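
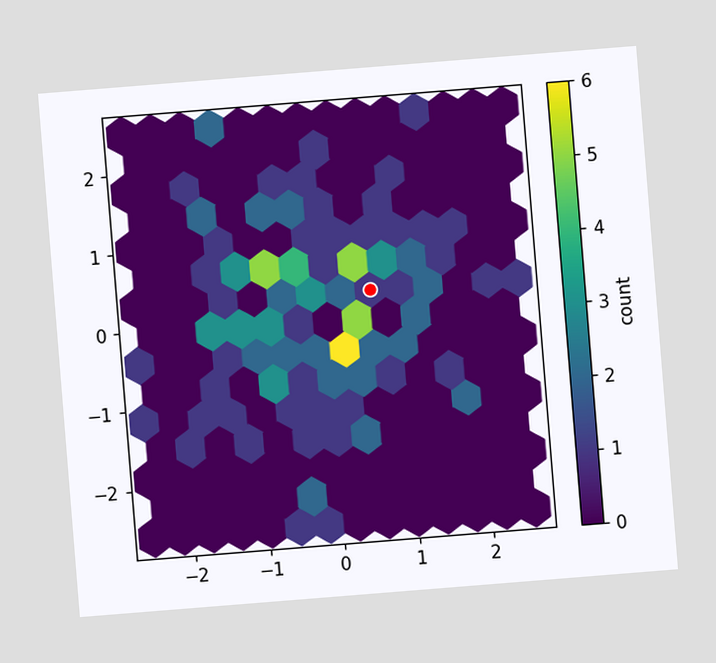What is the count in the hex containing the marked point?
The chart is tilted about 5° counter-clockwise. The marked hex reads 1 on the colorbar.

1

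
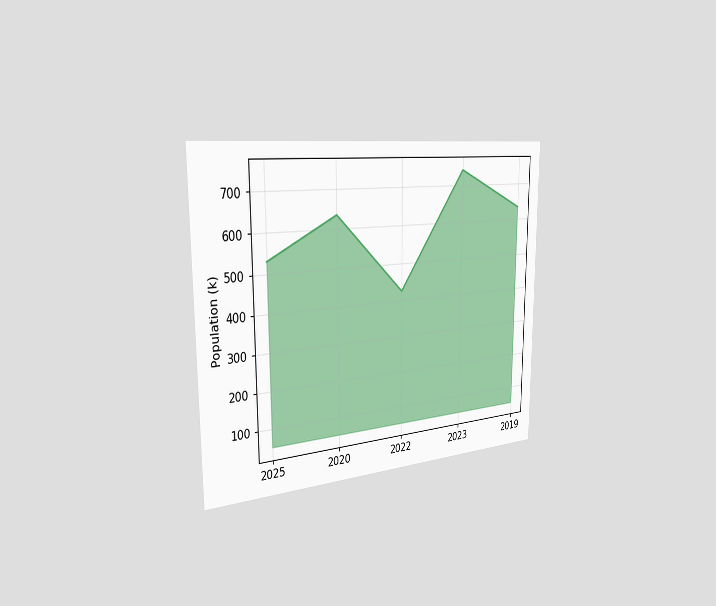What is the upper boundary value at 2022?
The chart is viewed slightly from the left. At 2022 the upper boundary is at 424k.

424k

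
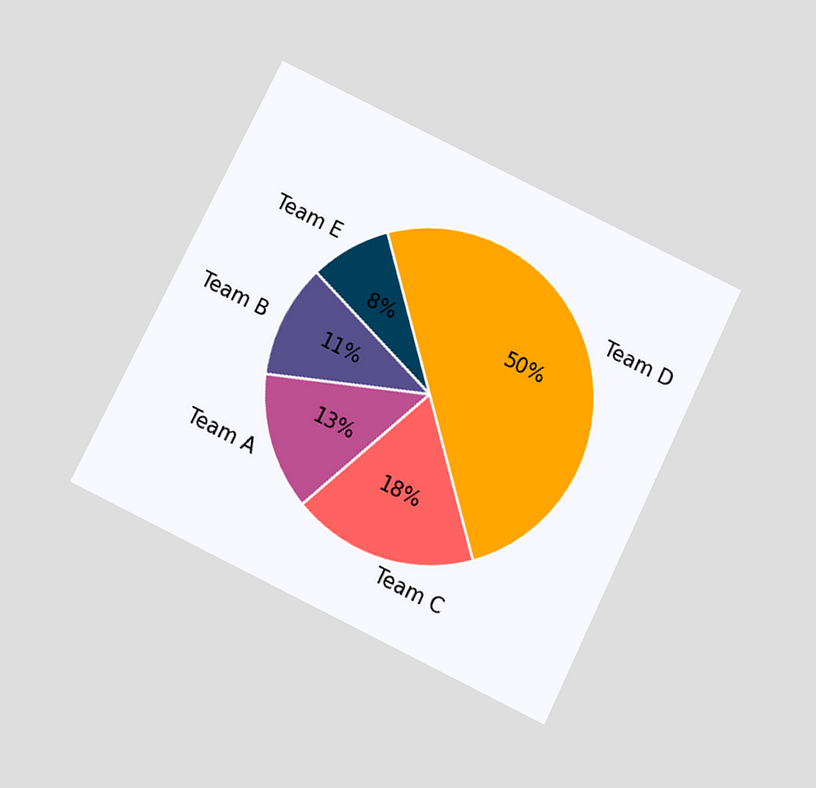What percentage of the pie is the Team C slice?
The chart is tilted about 26° clockwise and viewed slightly from below. The Team C slice takes up 18% of the pie.

18%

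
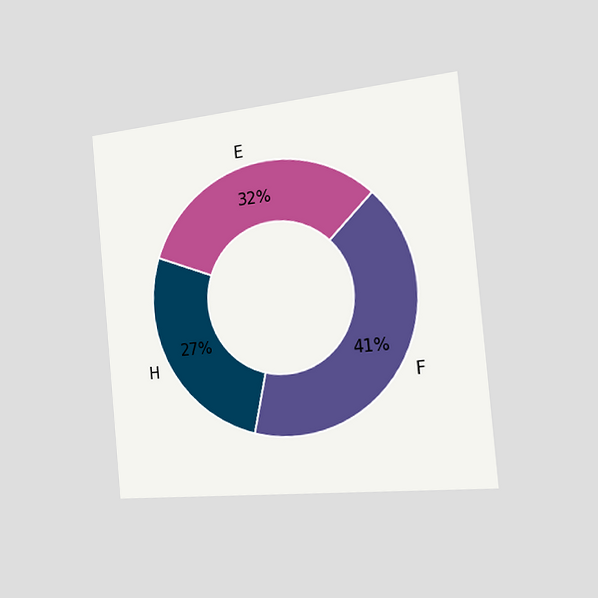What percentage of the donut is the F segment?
41%

The chart is tilted about 5° counter-clockwise and viewed slightly from the right. The F segment takes up 41% of the ring.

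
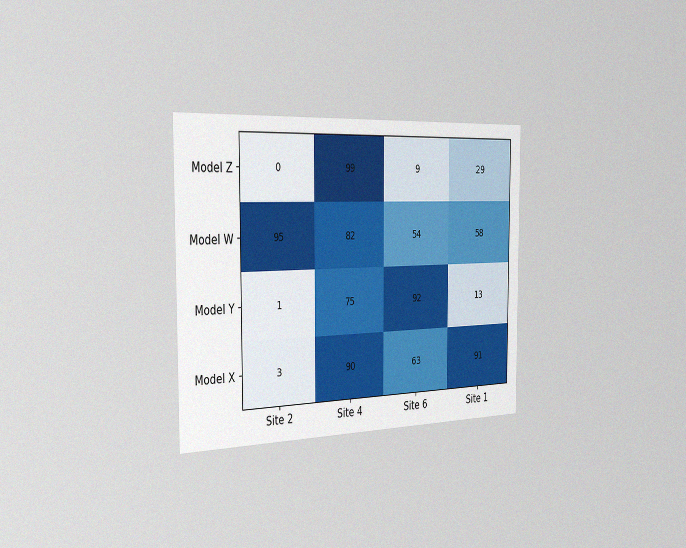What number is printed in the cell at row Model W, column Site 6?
The chart is viewed slightly from the left, with some photo noise. The (Model W, Site 6) cell reads 54.

54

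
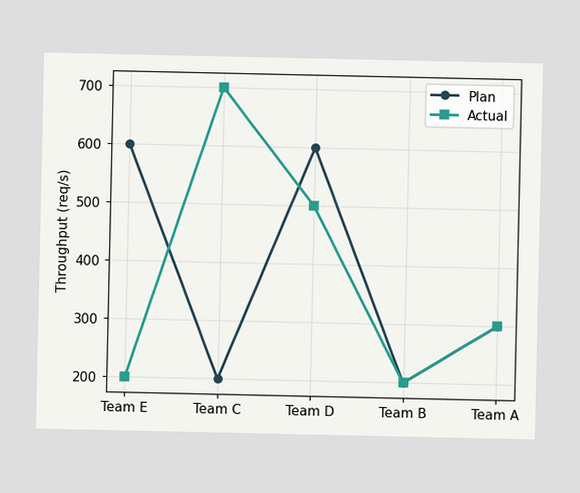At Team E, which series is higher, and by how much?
Plan, by 400req/s

At Team E, Plan sits above the other line by 400req/s.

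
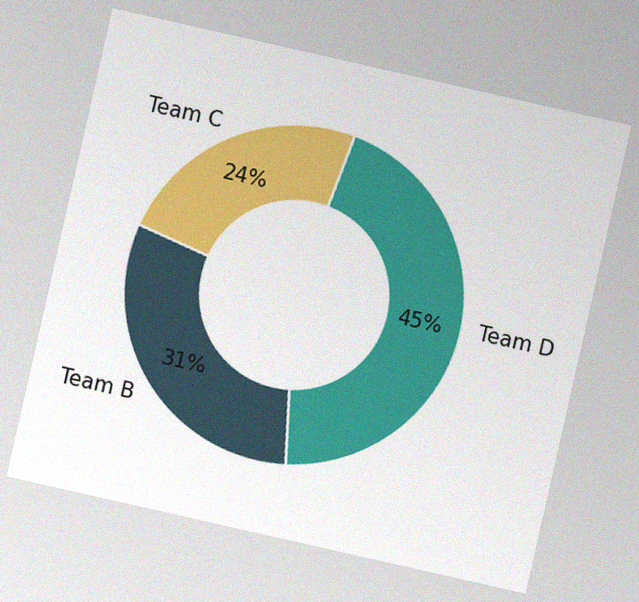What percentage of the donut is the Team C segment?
24%

The chart is tilted about 13° clockwise, with some photo noise. The Team C segment takes up 24% of the ring.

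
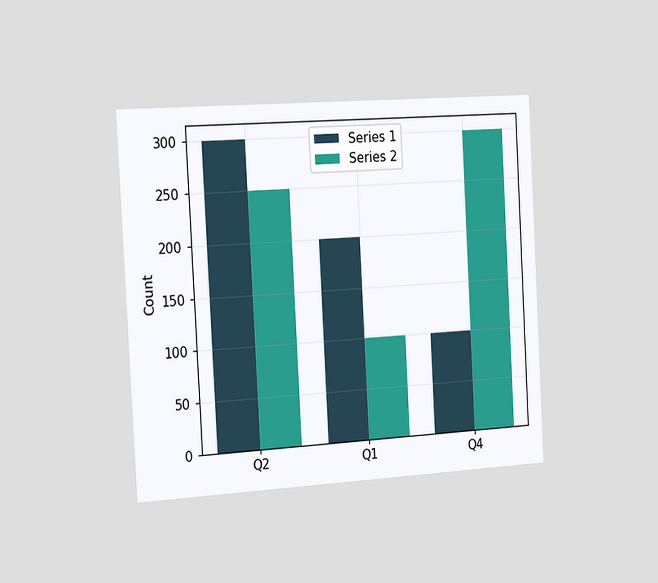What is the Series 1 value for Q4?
100

The chart is tilted about 3° counter-clockwise and viewed slightly from the left. The Series 1 bar at Q4 reaches 100 on the y-axis.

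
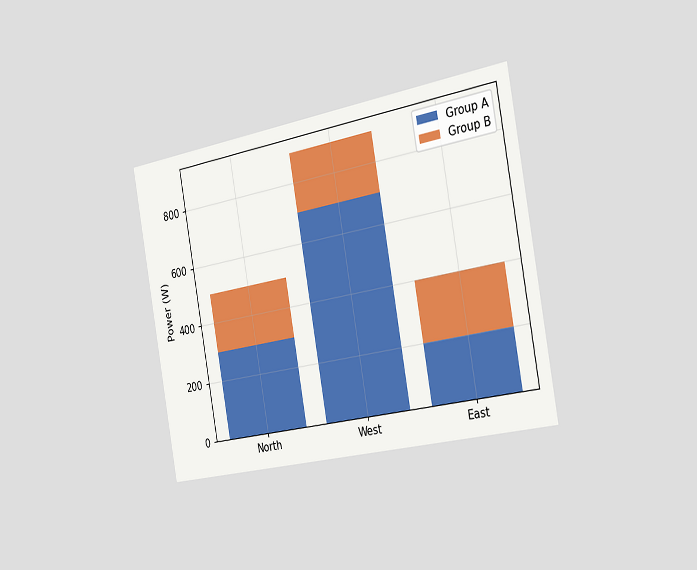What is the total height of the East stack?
The chart is tilted about 10° counter-clockwise and viewed slightly from the right. The East stack's top reaches 400W on the y-axis.

400W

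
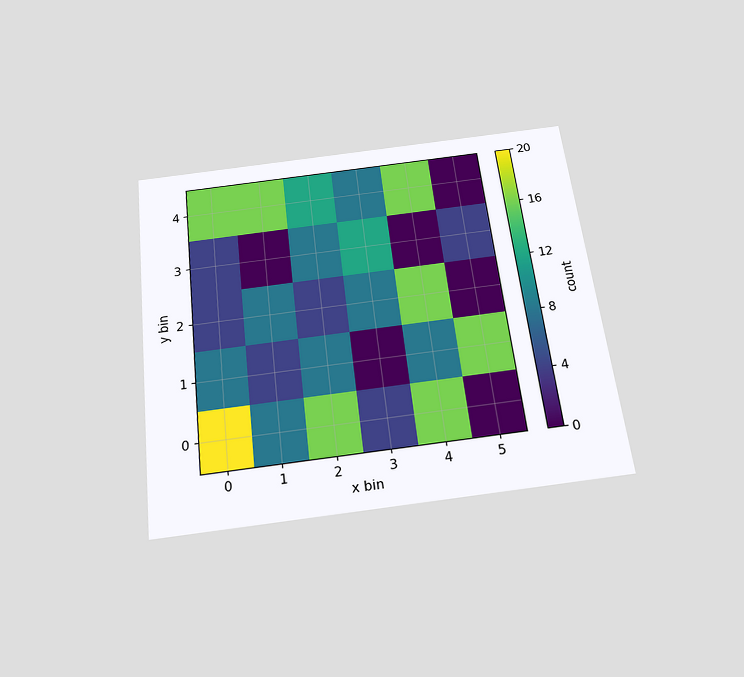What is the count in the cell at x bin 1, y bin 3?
0

The chart is tilted about 7° counter-clockwise and viewed slightly from below. Matching the cell (1, 3) against the colorbar gives 0.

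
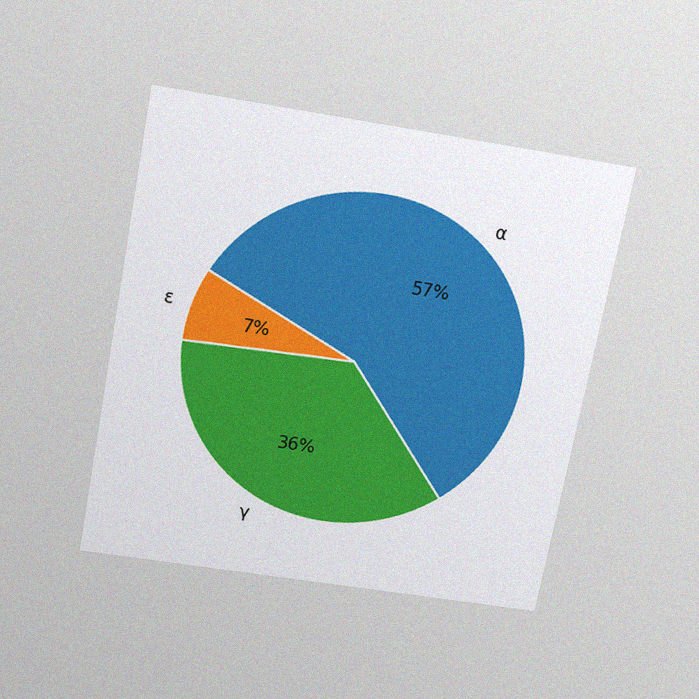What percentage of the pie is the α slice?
57%

The chart is tilted about 11° clockwise and viewed slightly from above, with some photo noise. The α slice takes up 57% of the pie.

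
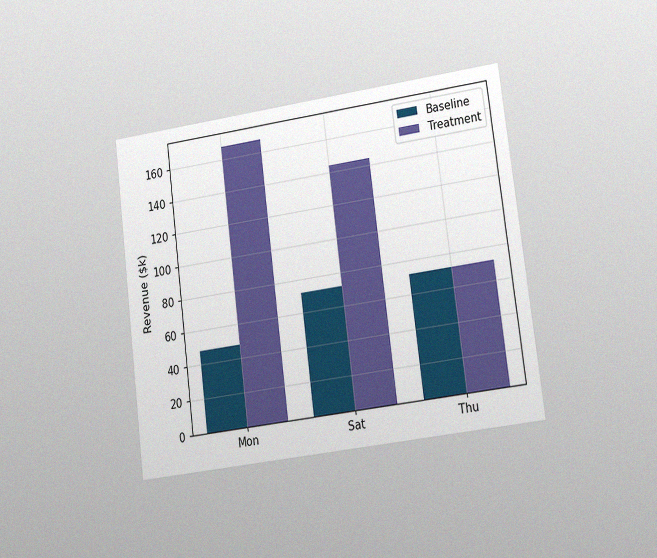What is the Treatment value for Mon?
$168k

The chart is tilted about 7° counter-clockwise and viewed slightly from the right, with some photo noise. The Treatment bar at Mon reaches $168k on the y-axis.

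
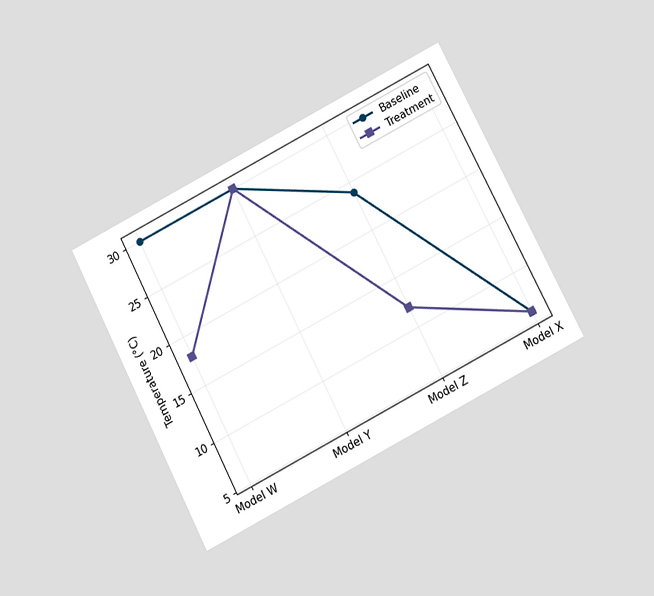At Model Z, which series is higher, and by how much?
Baseline, by 12°C

The chart is tilted about 27° counter-clockwise and viewed slightly from below. At Model Z, Baseline sits above the other line by 12°C.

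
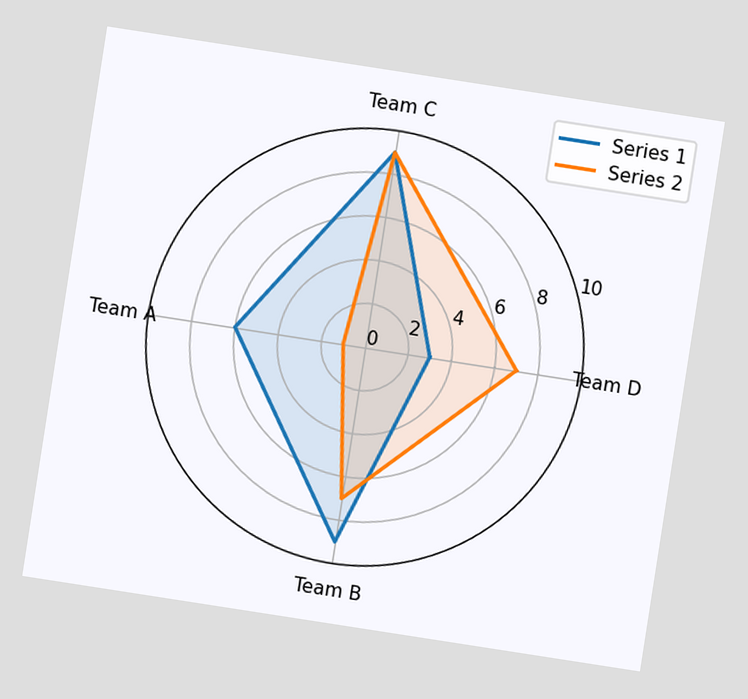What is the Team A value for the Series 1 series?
6

The chart is tilted about 9° clockwise. On the Team A axis, Series 1 reaches 6.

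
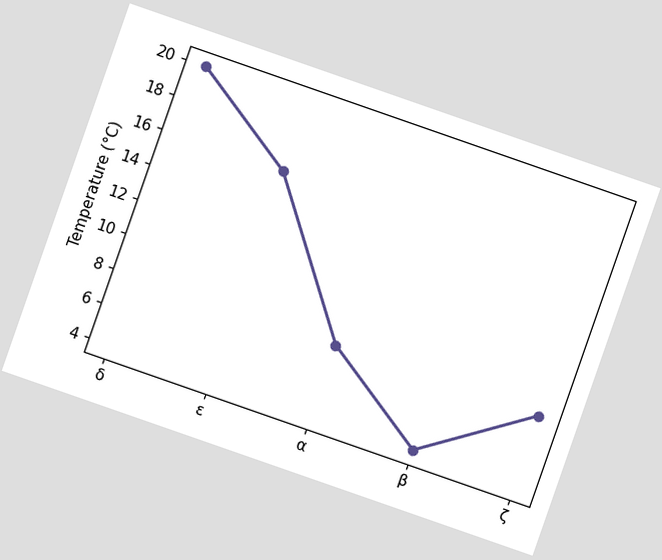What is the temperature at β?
The chart is tilted about 19° clockwise. At β, the line is at 4°C.

4°C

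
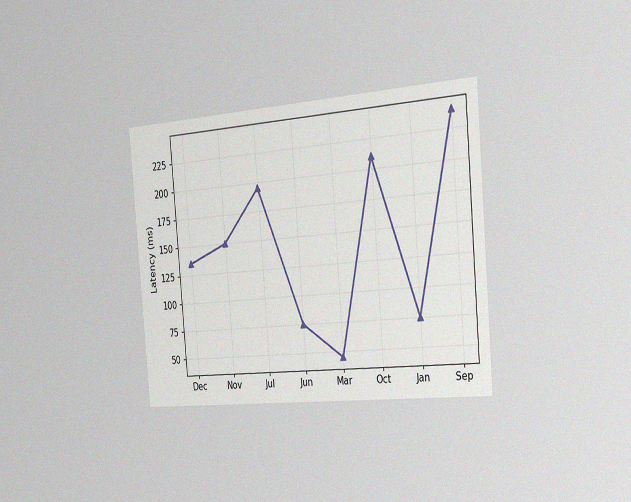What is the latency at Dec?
135ms

The chart is tilted about 5° counter-clockwise and viewed slightly from the right, with some photo noise. At Dec, the line is at 135ms.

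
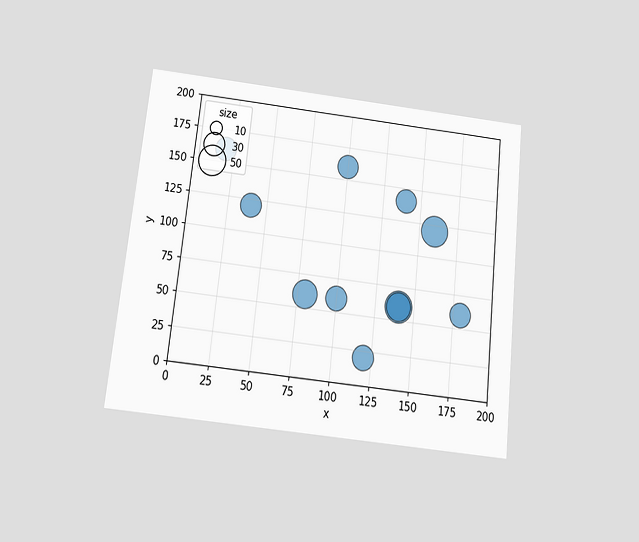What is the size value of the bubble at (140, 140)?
The chart is tilted about 6° clockwise and viewed slightly from below. Matching the bubble at (140, 140) against the size legend gives 30.

30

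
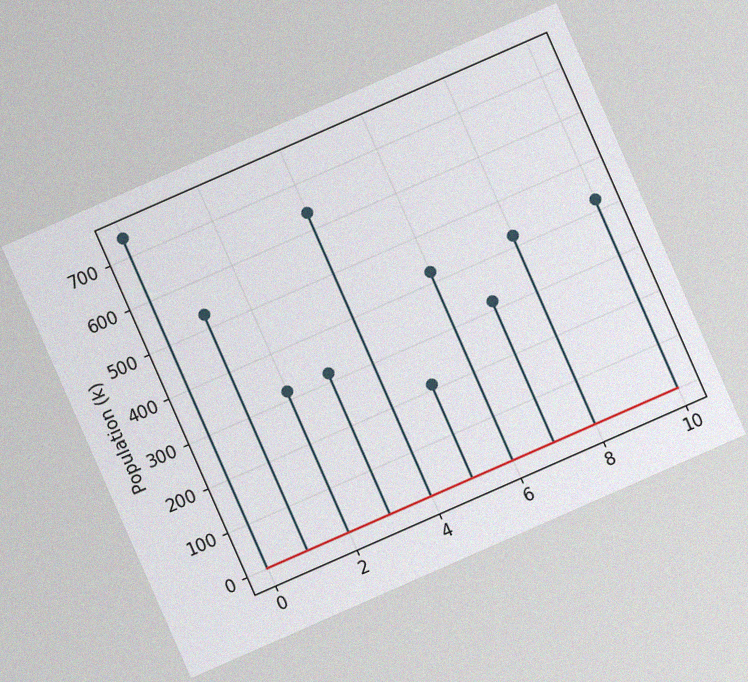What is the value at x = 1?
The chart is tilted about 24° counter-clockwise, with some photo noise. The stem at x=1 reaches 530k.

530k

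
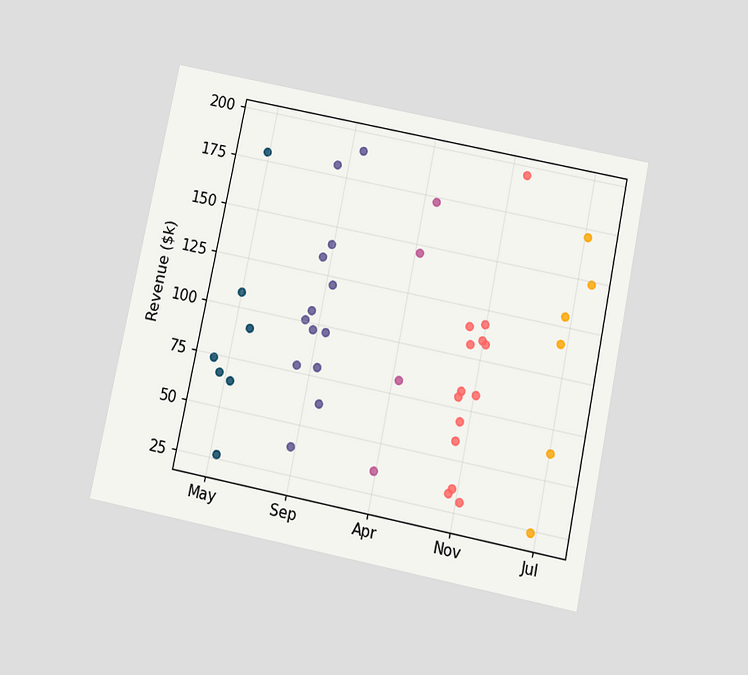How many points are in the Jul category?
6

The chart is tilted about 11° clockwise and viewed slightly from below. Counting the markers in the Jul column gives 6.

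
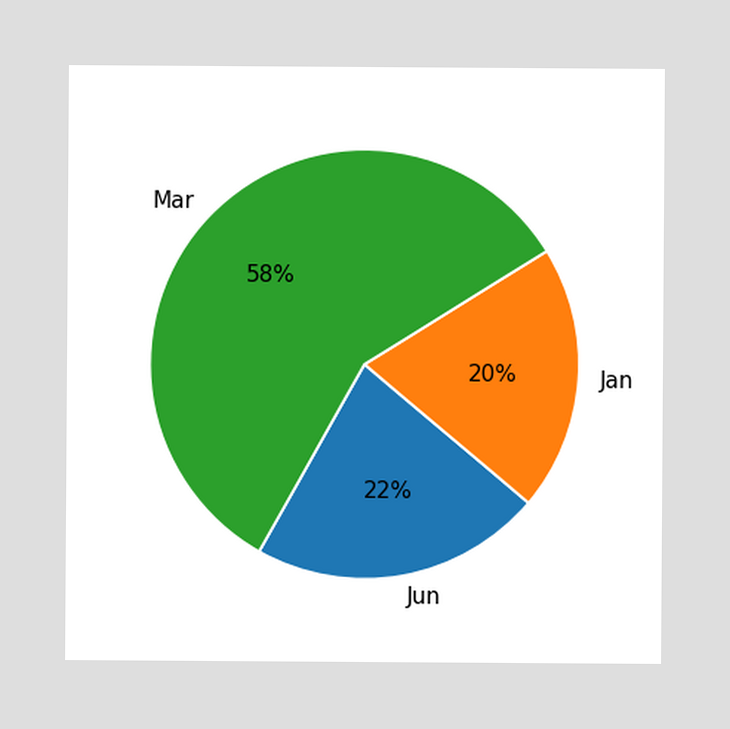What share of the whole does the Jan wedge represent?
The Jan slice takes up 20% of the pie.

20%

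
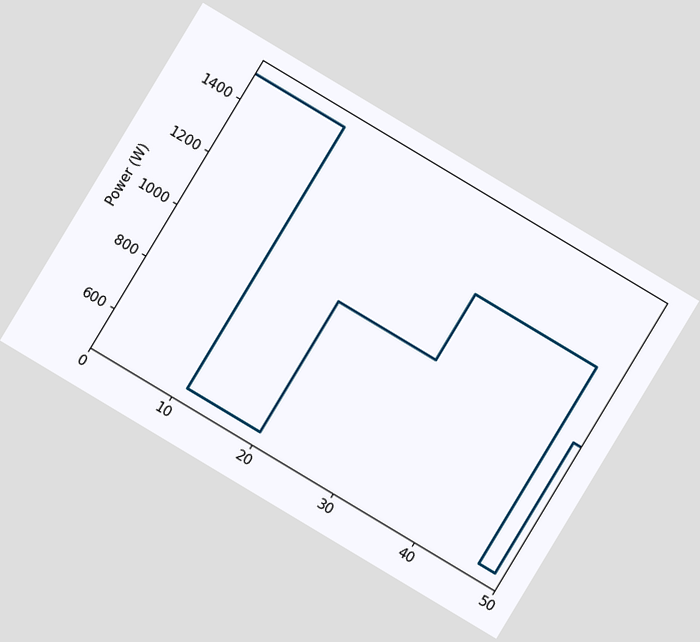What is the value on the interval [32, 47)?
1250W

The chart is tilted about 31° clockwise. On [32, 47) the step sits at 1250W.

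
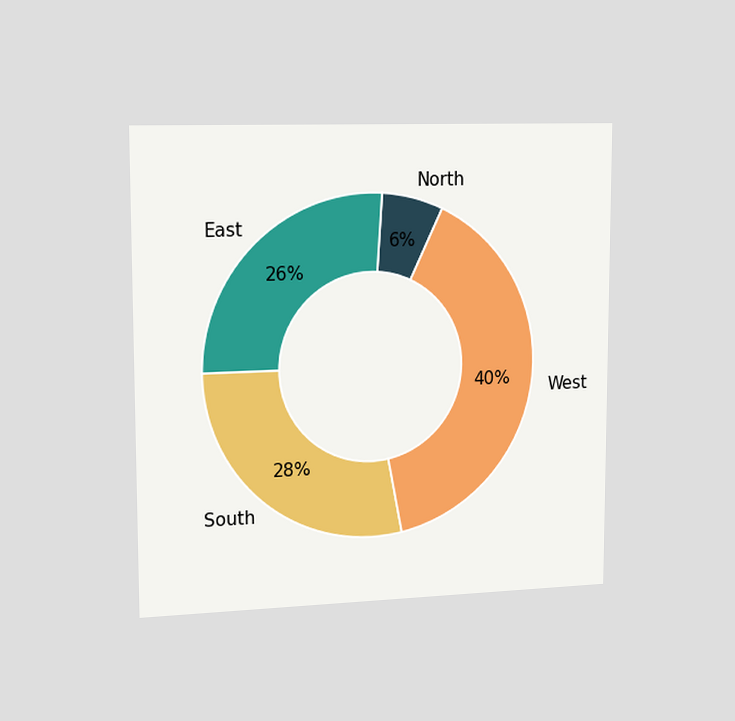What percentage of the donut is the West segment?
40%

The chart is viewed slightly from the left. The West segment takes up 40% of the ring.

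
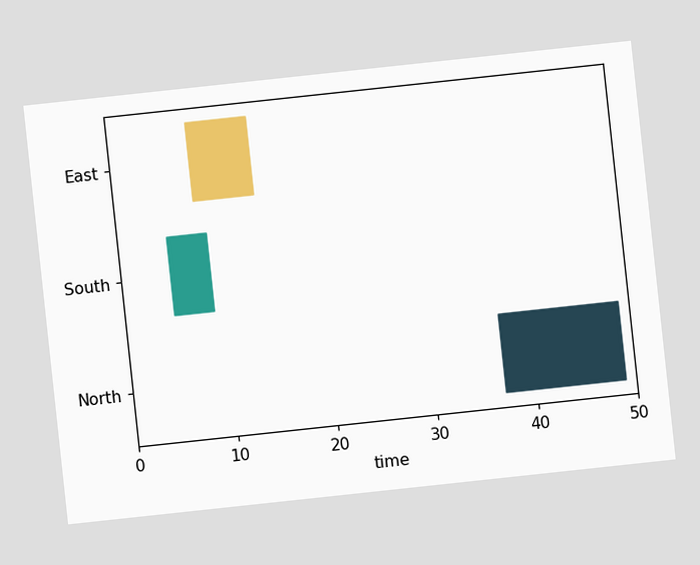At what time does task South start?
5

The chart is tilted about 6° counter-clockwise. The South bar begins at t=5.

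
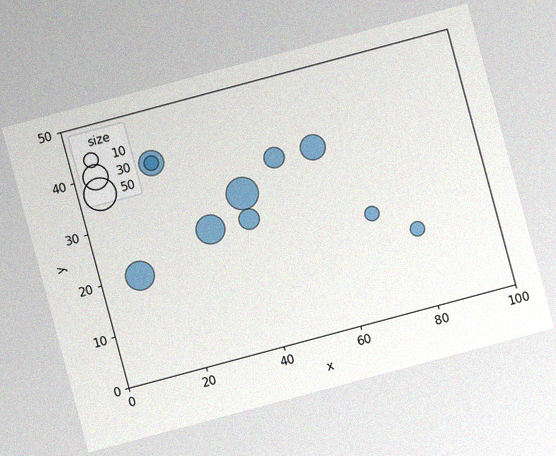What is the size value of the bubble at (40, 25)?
20

The chart is tilted about 15° counter-clockwise, with some photo noise. Matching the bubble at (40, 25) against the size legend gives 20.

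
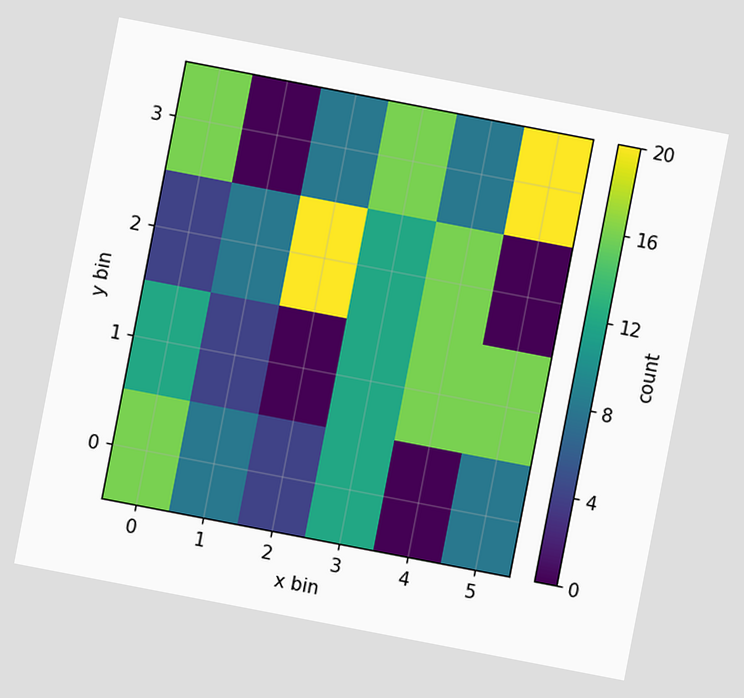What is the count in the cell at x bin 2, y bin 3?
8

The chart is tilted about 11° clockwise. Matching the cell (2, 3) against the colorbar gives 8.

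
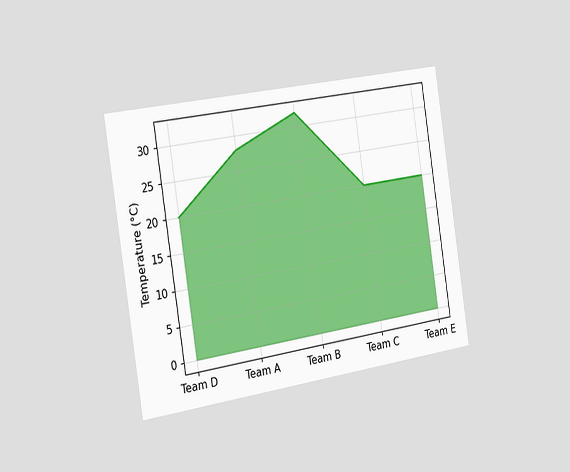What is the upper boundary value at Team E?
20°C

The chart is tilted about 9° counter-clockwise and viewed slightly from the left. At Team E the upper boundary is at 20°C.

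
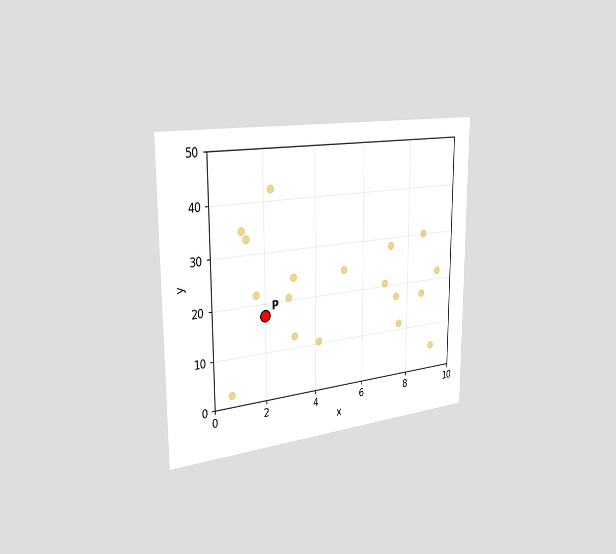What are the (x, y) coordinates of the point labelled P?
(2, 17.5)

The chart is viewed slightly from the left. Following the gridlines from P to each axis, P sits at (2, 17.5).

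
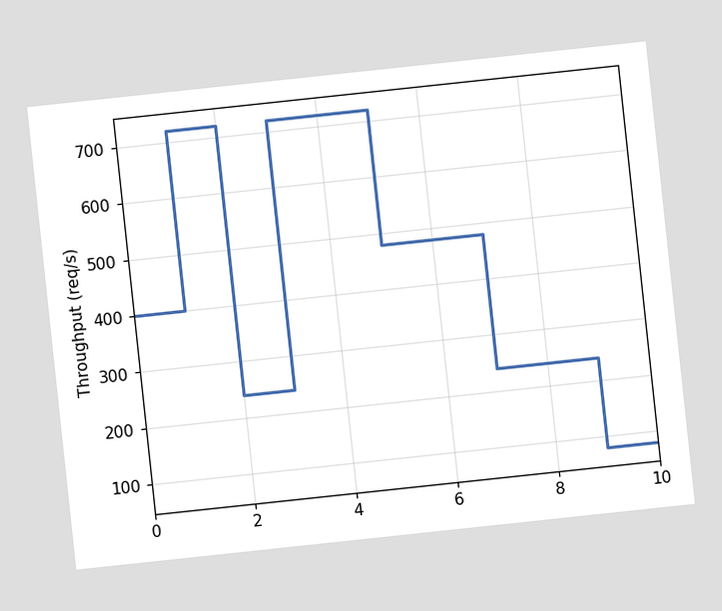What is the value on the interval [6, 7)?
The chart is tilted about 6° counter-clockwise. On [6, 7) the step sits at 480req/s.

480req/s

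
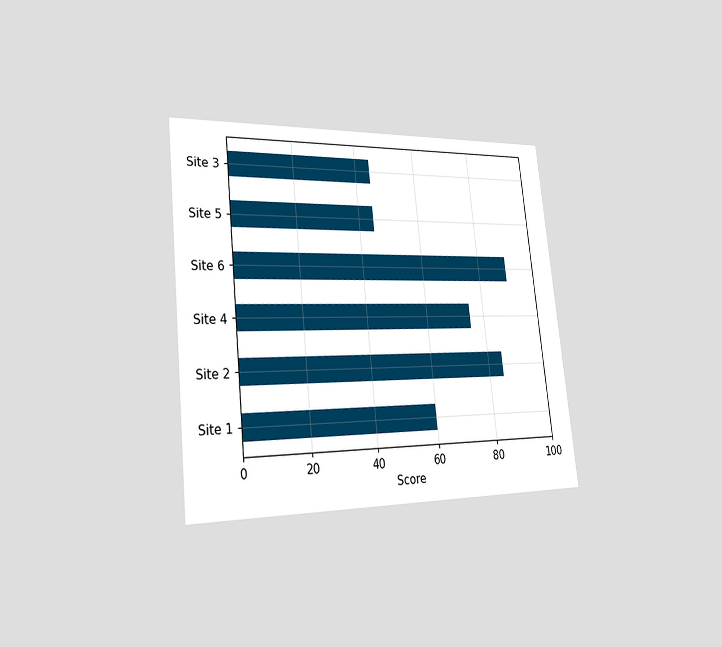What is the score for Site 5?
The chart is tilted about 6° counter-clockwise and viewed slightly from the left. Reading along the chart's x-axis, the Site 5 bar reaches 45.

45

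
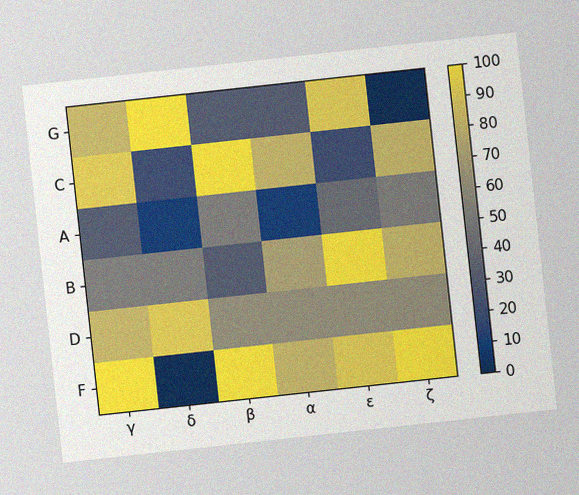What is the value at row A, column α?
The chart is tilted about 6° counter-clockwise, with some photo noise. Matching cell (A, α) against the colorbar gives 10.

10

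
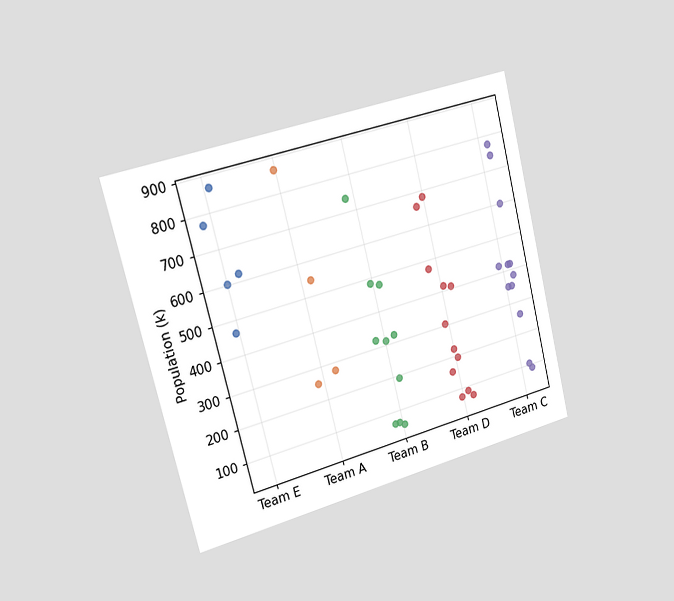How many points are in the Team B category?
10

The chart is tilted about 14° counter-clockwise and viewed slightly from the left. Counting the markers in the Team B column gives 10.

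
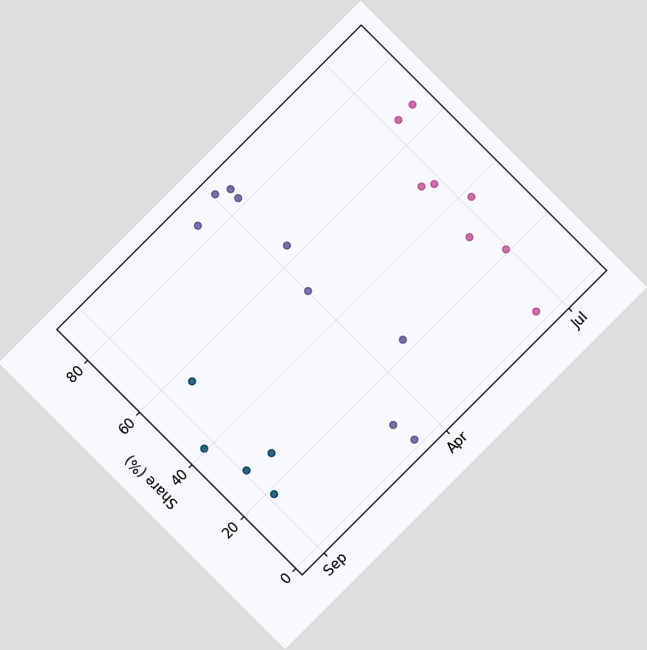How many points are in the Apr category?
9

The chart is tilted about 45° counter-clockwise. Counting the markers in the Apr column gives 9.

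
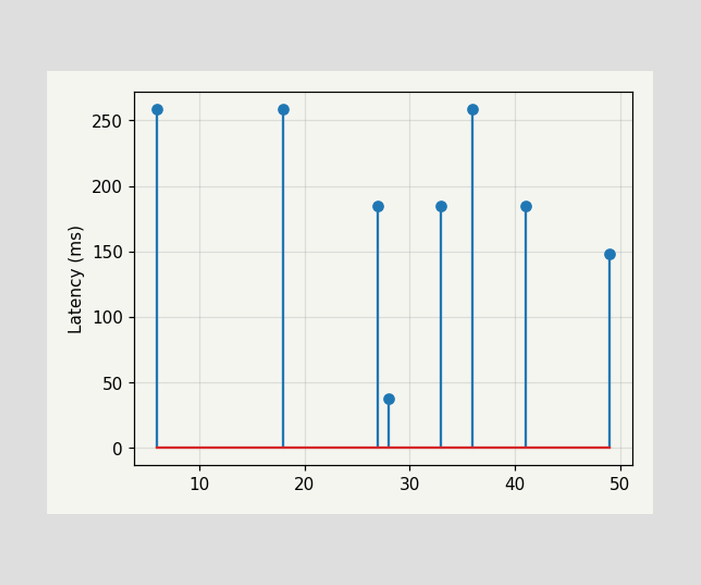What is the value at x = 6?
259ms

The stem at x=6 reaches 259ms.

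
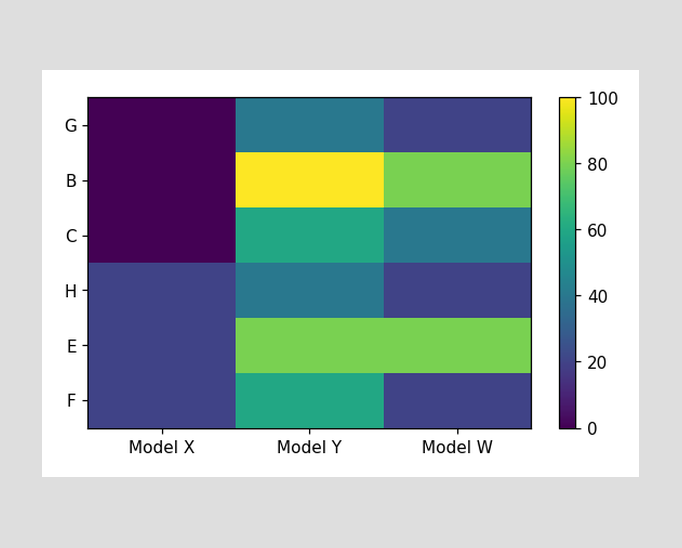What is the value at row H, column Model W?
Matching cell (H, Model W) against the colorbar gives 20.

20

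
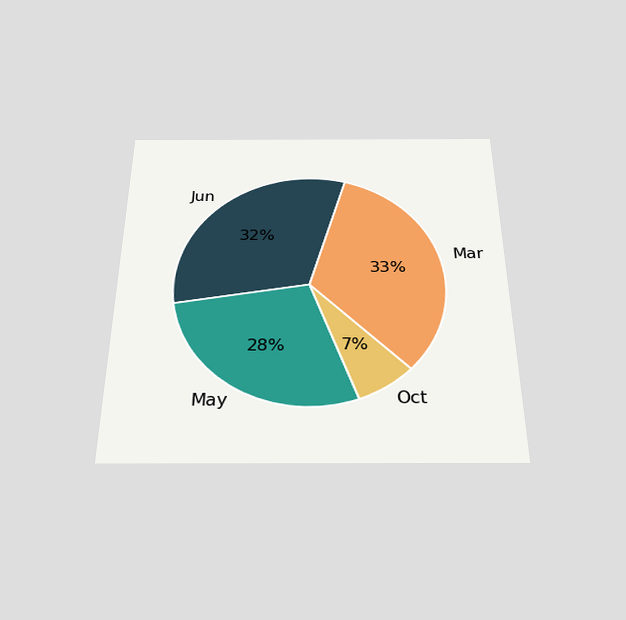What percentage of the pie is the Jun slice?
The chart is viewed slightly from below. The Jun slice takes up 32% of the pie.

32%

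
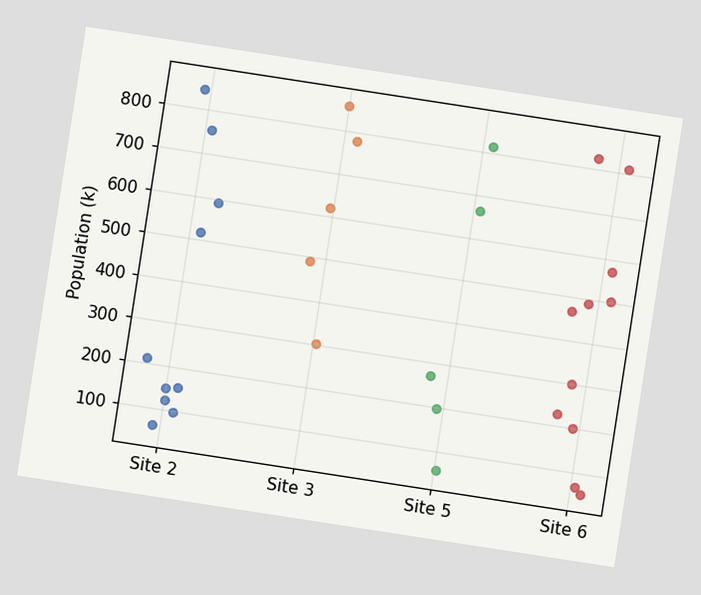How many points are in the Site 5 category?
5

The chart is tilted about 9° clockwise. Counting the markers in the Site 5 column gives 5.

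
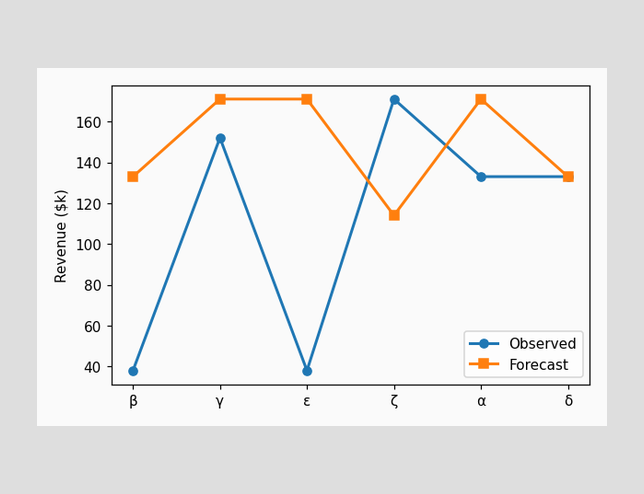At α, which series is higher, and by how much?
At α, Forecast sits above the other line by $38k.

Forecast, by $38k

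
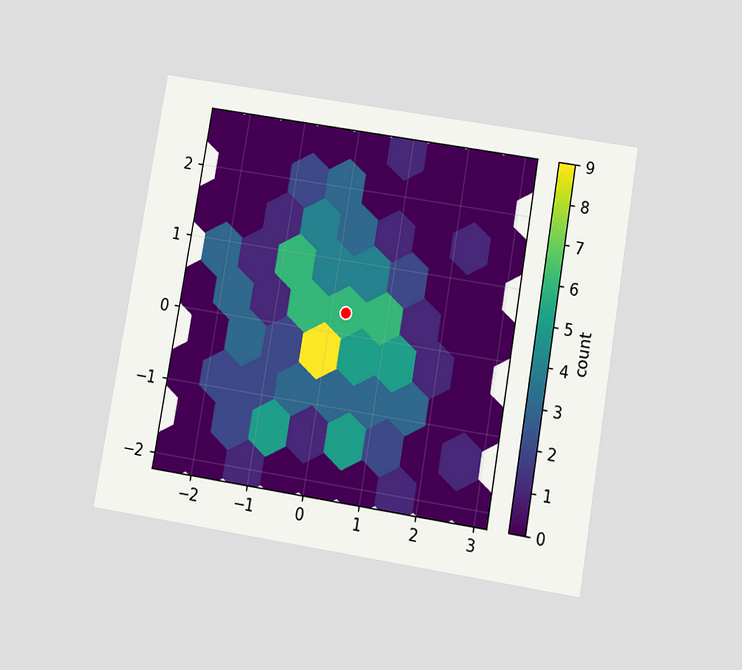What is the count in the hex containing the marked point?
6

The chart is tilted about 9° clockwise and viewed slightly from below. The marked hex reads 6 on the colorbar.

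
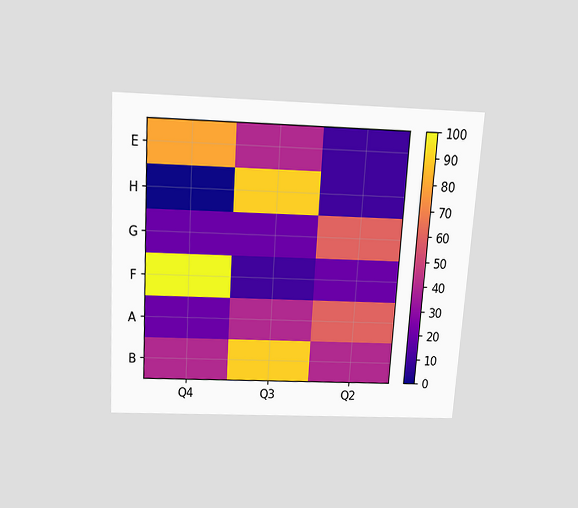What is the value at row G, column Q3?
The chart is tilted about 4° clockwise and viewed slightly from above. Matching cell (G, Q3) against the colorbar gives 20.

20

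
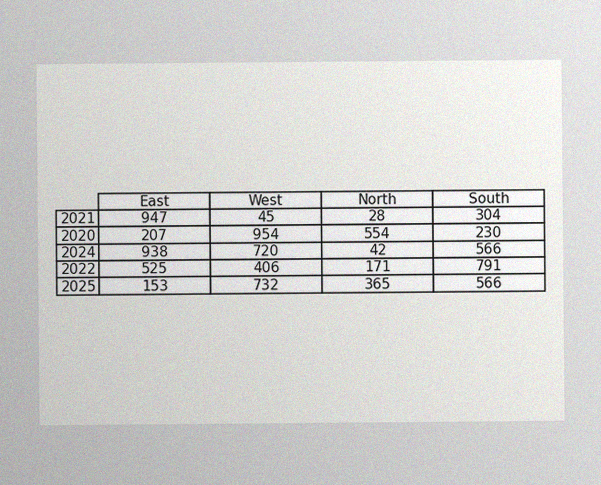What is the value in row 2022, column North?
171

The image has some photo noise and uneven lighting. The (2022, North) cell reads 171.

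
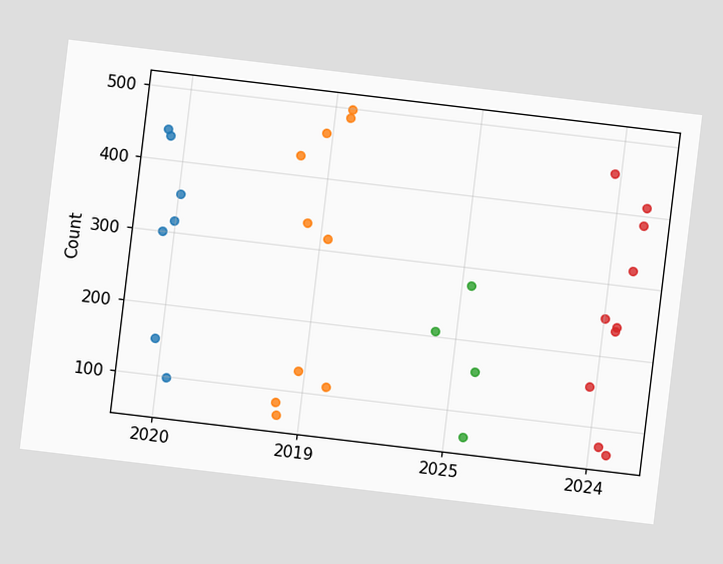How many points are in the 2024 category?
The chart is tilted about 7° clockwise. Counting the markers in the 2024 column gives 10.

10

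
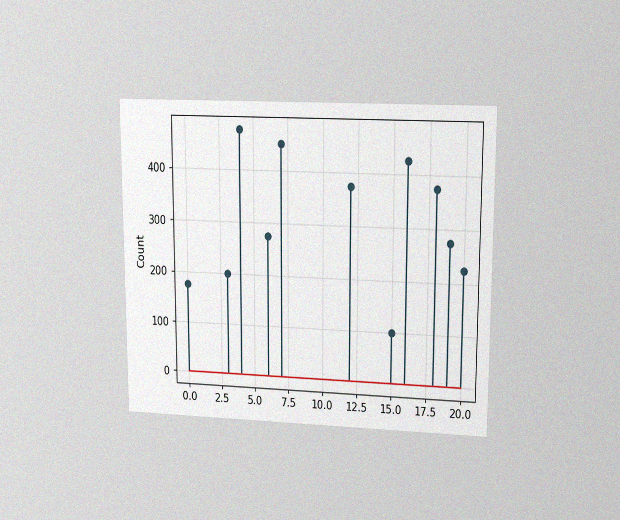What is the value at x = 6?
275

The chart is viewed at a slight angle, with some photo noise. The stem at x=6 reaches 275.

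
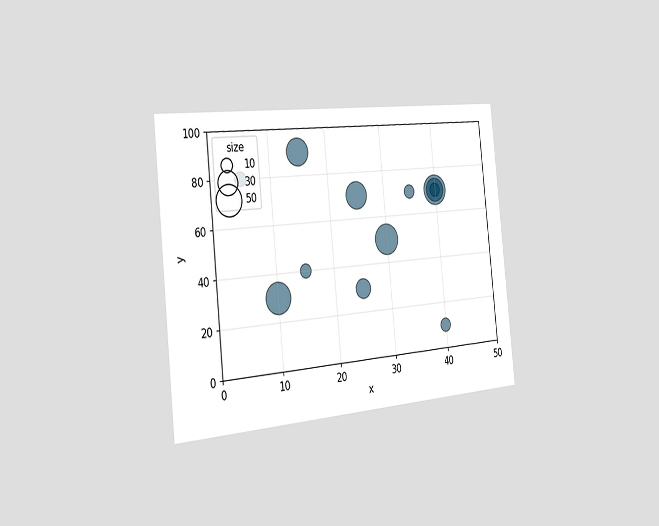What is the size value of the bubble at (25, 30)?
The chart is tilted about 6° counter-clockwise and viewed slightly from the left. Matching the bubble at (25, 30) against the size legend gives 20.

20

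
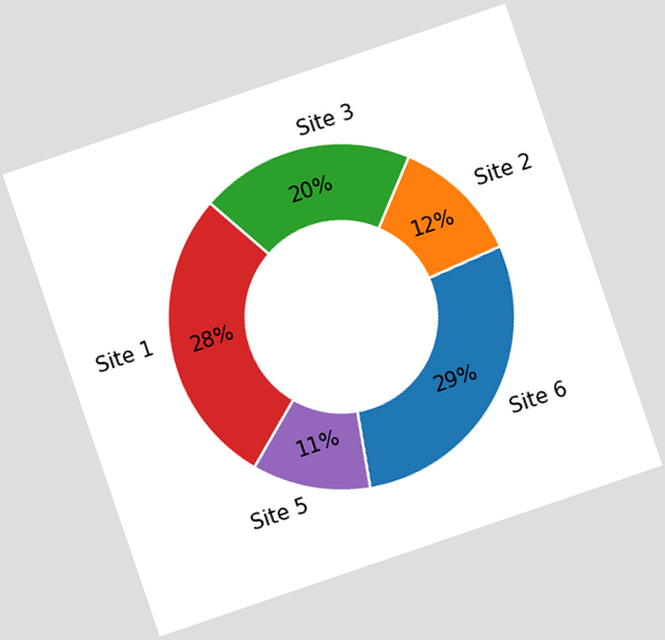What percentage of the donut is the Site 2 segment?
12%

The chart is tilted about 19° counter-clockwise. The Site 2 segment takes up 12% of the ring.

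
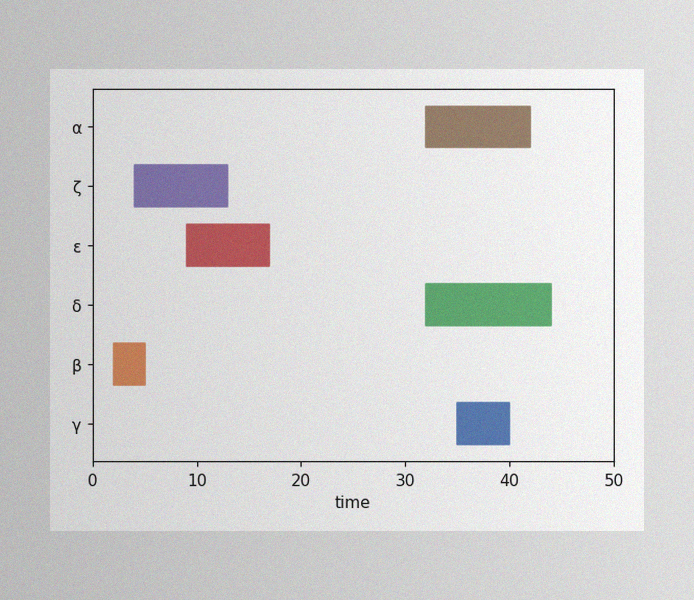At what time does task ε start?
9

The image has some photo noise and uneven lighting. The ε bar begins at t=9.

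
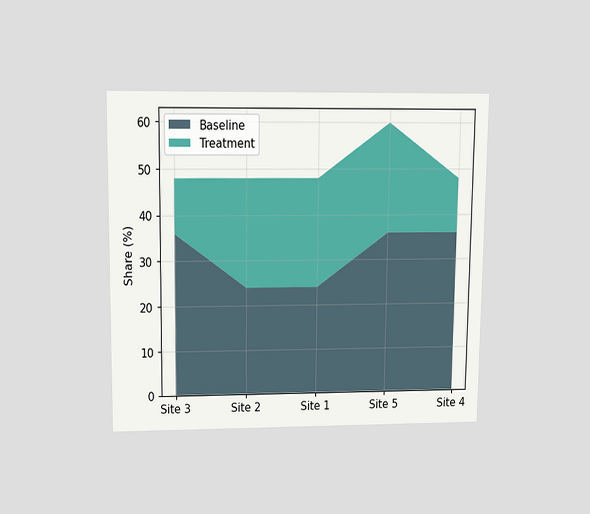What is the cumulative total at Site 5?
60%

The chart is viewed slightly from above. The stacked total at Site 5 reaches 60%.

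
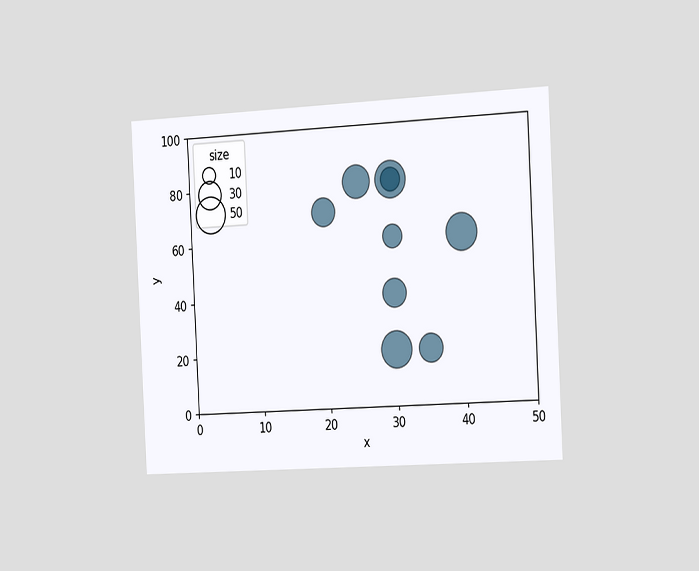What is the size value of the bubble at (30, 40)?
30

The chart is tilted about 3° counter-clockwise and viewed slightly from the right. Matching the bubble at (30, 40) against the size legend gives 30.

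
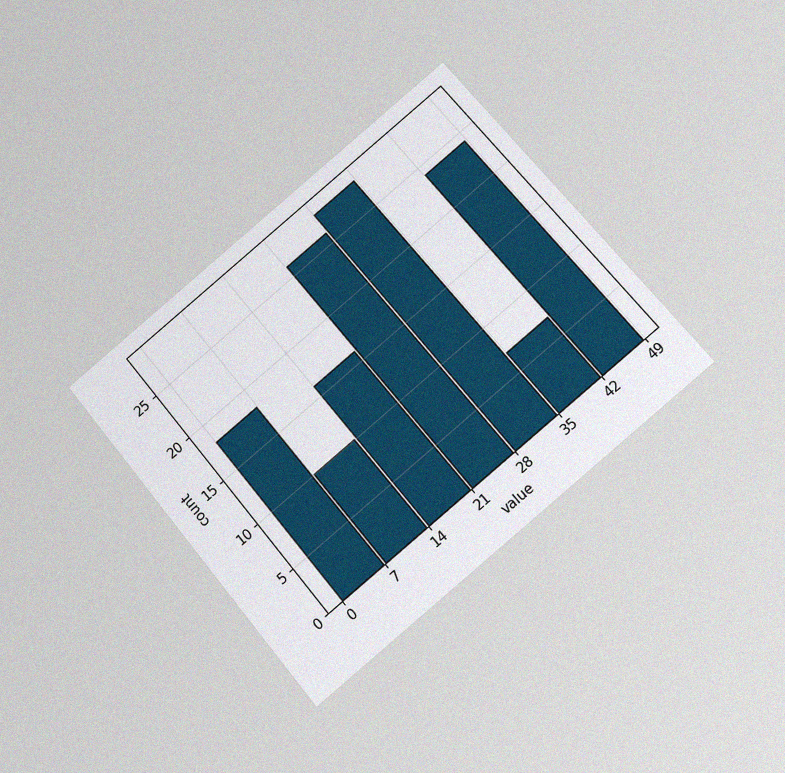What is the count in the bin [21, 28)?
The chart is tilted about 40° counter-clockwise and viewed at a slight angle, with some photo noise. The [21, 28) bin has height 26.

26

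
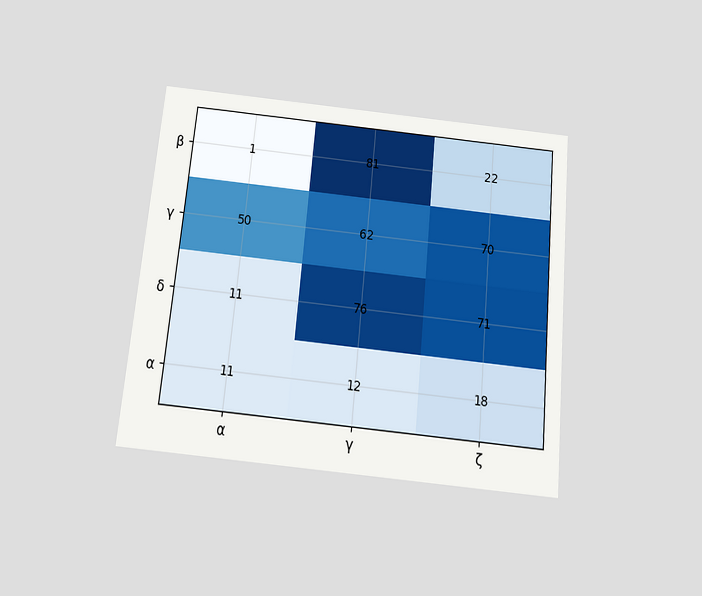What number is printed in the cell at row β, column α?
1

The chart is tilted about 5° clockwise and viewed slightly from below. The (β, α) cell reads 1.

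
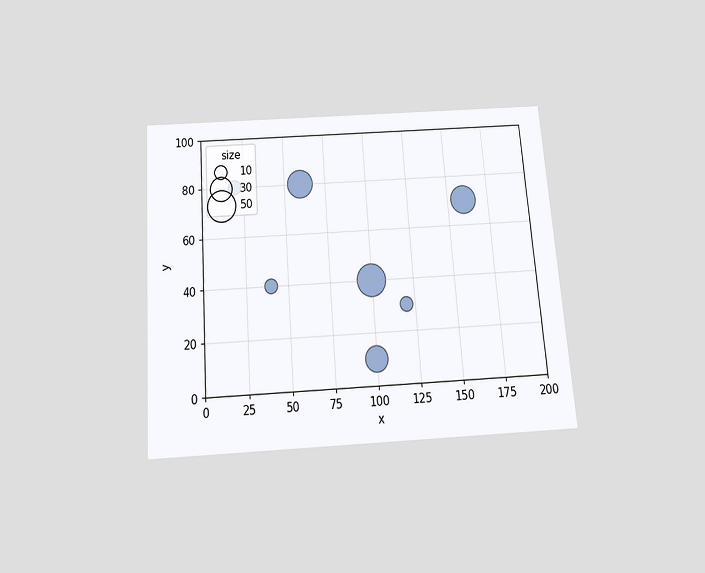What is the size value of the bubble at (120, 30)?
The chart is tilted about 4° counter-clockwise and viewed slightly from below. Matching the bubble at (120, 30) against the size legend gives 10.

10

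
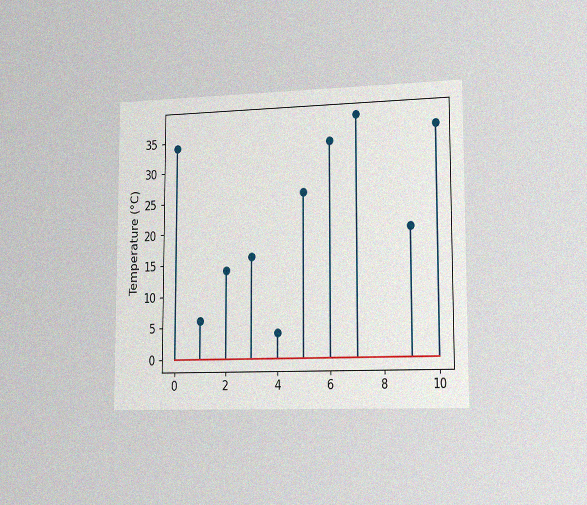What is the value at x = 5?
26°C

The chart is viewed slightly from the right, with some photo noise. The stem at x=5 reaches 26°C.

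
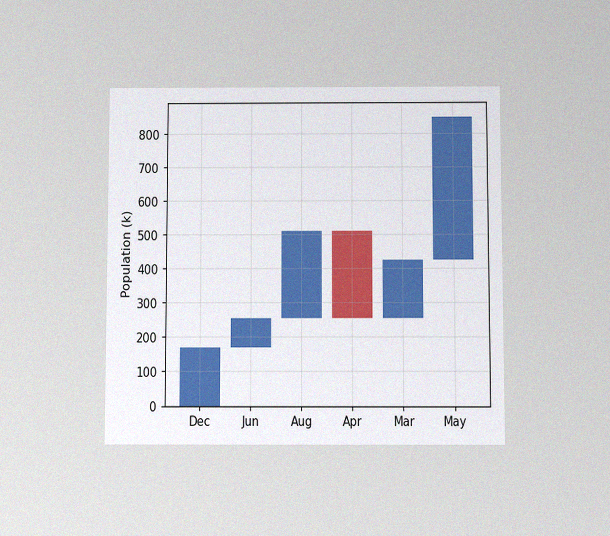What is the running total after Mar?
425k

The chart is viewed slightly from below, with some photo noise. After Mar the running total reaches 425k.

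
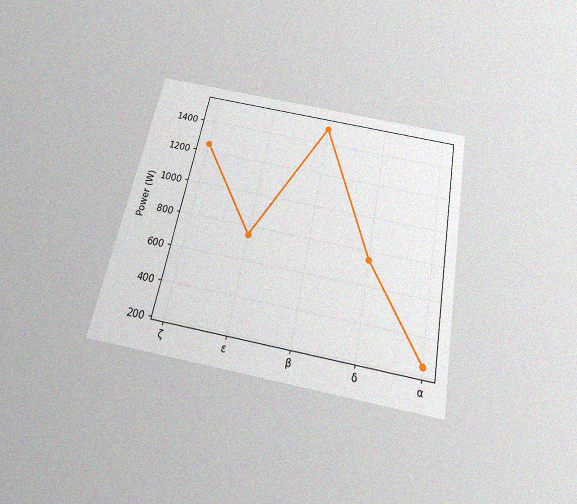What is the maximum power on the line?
The chart is tilted about 11° clockwise and viewed slightly from below, with some photo noise. The highest point is at β, and reading across to the y-axis gives 1500W.

1500W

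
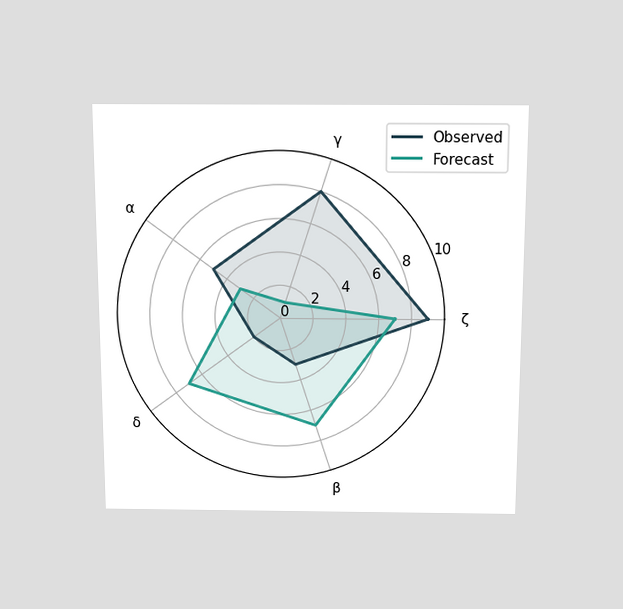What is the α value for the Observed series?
The chart is viewed slightly from above. On the α axis, Observed reaches 5.

5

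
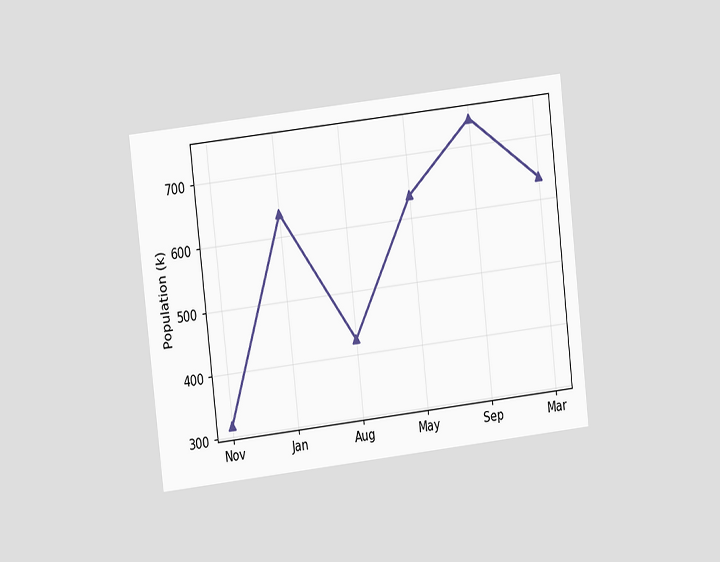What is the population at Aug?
424k

The chart is tilted about 6° counter-clockwise and viewed at a slight angle. At Aug, the line is at 424k.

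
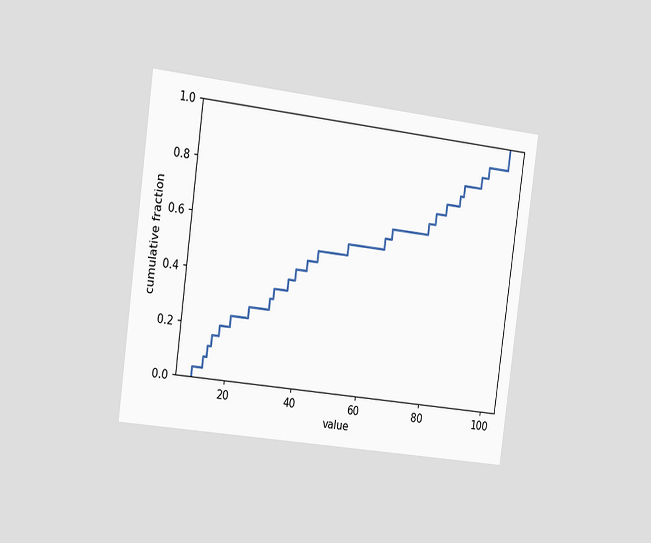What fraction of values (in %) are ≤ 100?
The chart is tilted about 7° clockwise and viewed slightly from the left. At x=100 the ECDF step is at 100%.

100%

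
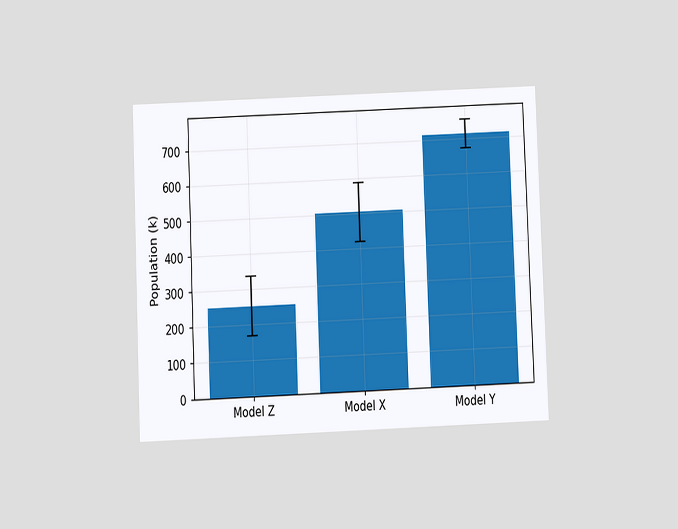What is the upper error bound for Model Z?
336k

The chart is tilted about 2° counter-clockwise and viewed slightly from below. The Model Z bar's upper whisker reaches 336k.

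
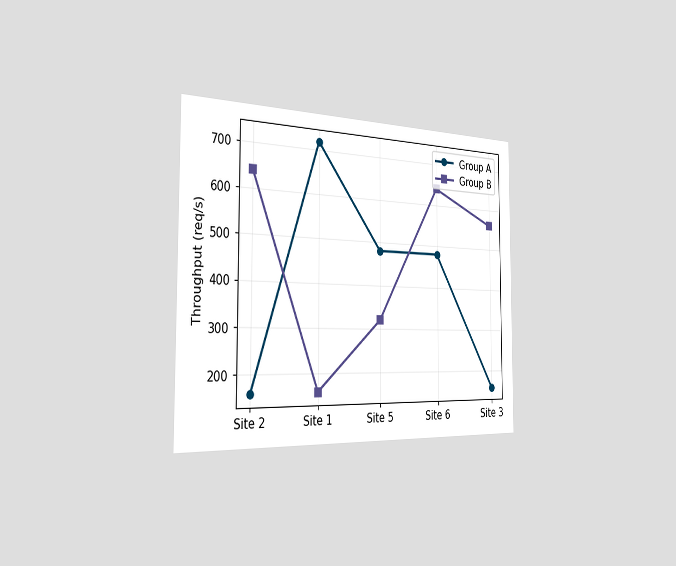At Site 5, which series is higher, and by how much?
The chart is viewed slightly from the left. At Site 5, Group A sits above the other line by 160req/s.

Group A, by 160req/s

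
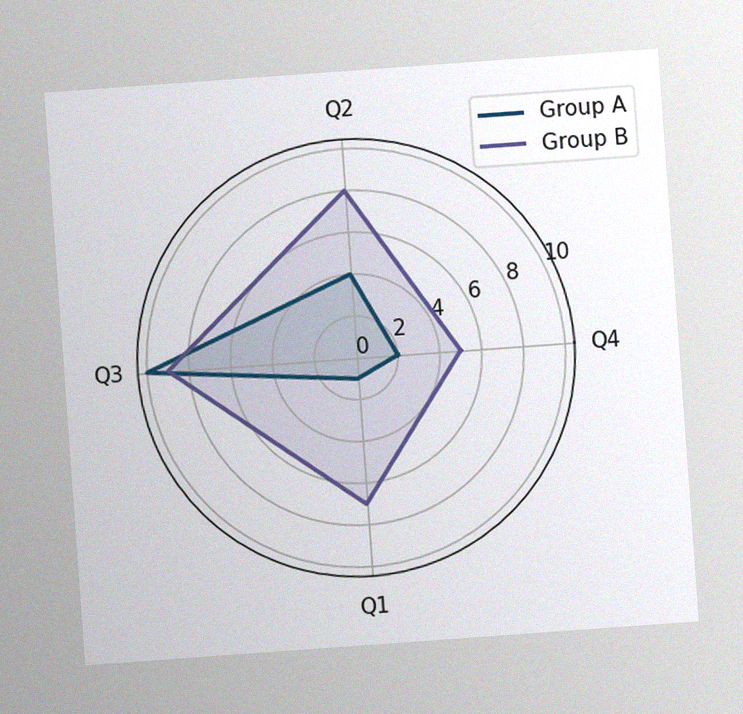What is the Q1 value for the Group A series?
1

The chart is tilted about 4° counter-clockwise, with some photo noise. On the Q1 axis, Group A reaches 1.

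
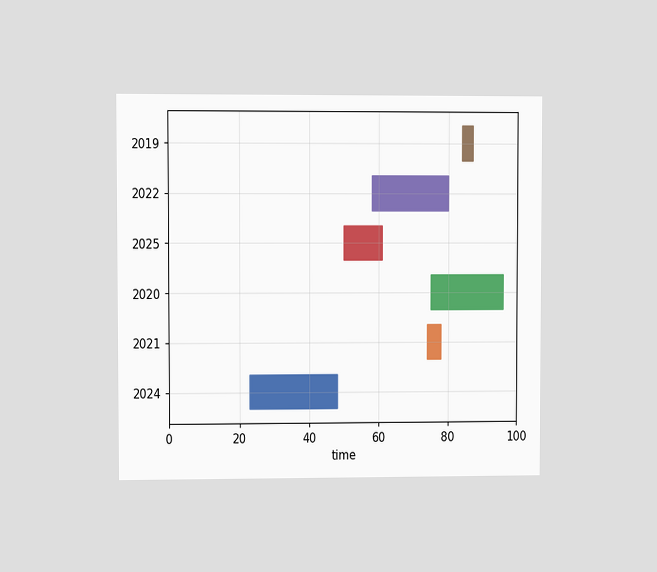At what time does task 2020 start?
The chart is viewed at a slight angle. The 2020 bar begins at t=75.

75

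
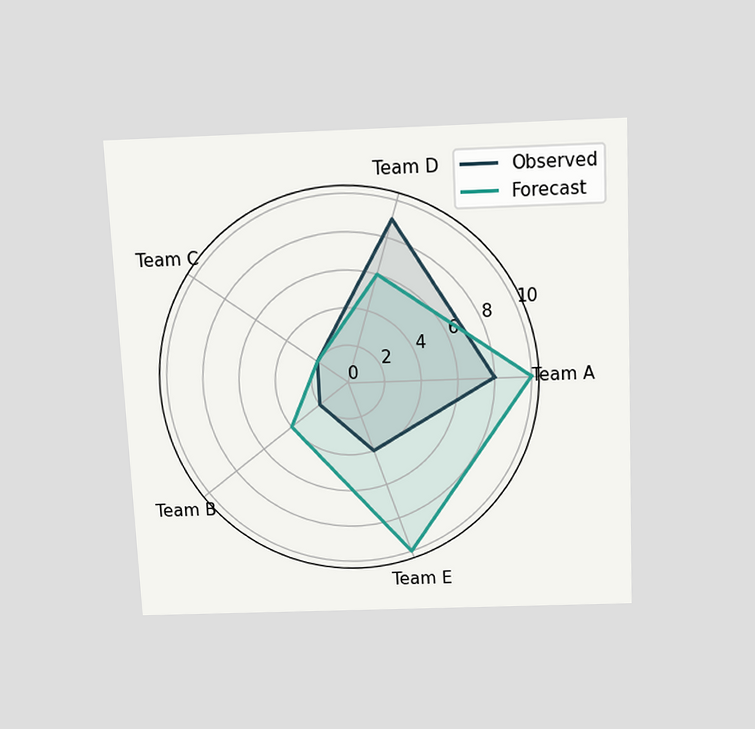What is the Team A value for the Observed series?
8

The chart is tilted about 3° counter-clockwise and viewed slightly from above. On the Team A axis, Observed reaches 8.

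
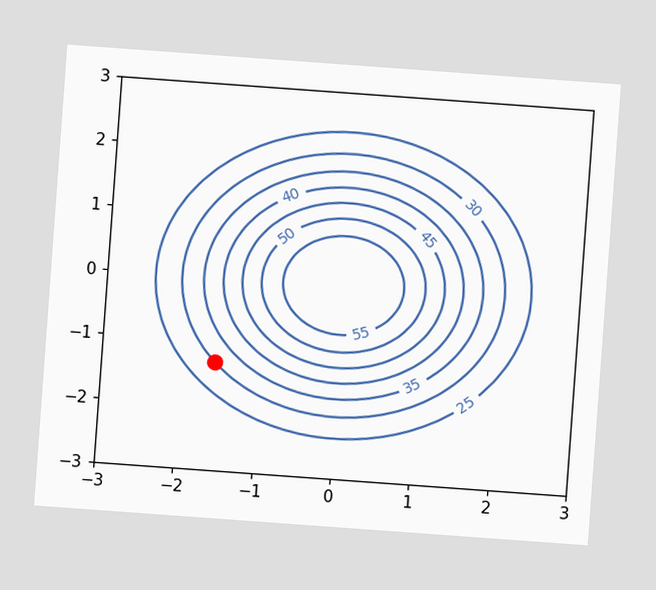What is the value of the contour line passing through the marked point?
The chart is tilted about 4° clockwise. The marked point sits on the contour labelled 30.

30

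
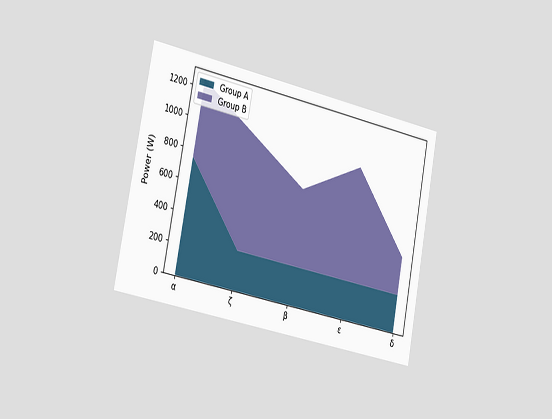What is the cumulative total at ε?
The chart is tilted about 11° clockwise and viewed slightly from the left. The stacked total at ε reaches 1000W.

1000W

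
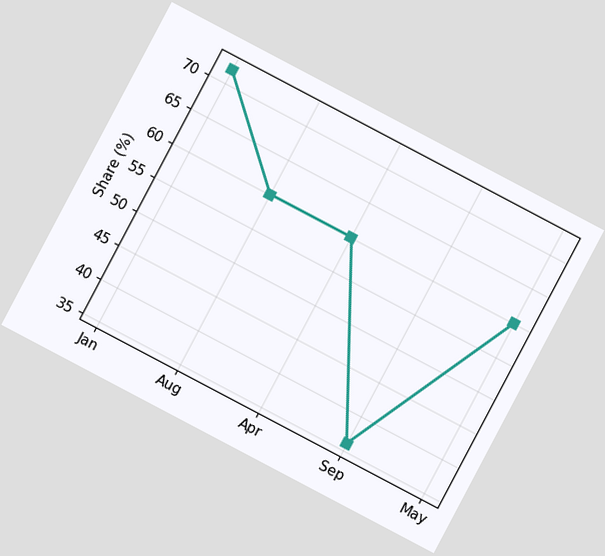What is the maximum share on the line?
The chart is tilted about 28° clockwise. The highest point is at Jan, and reading across to the y-axis gives 72%.

72%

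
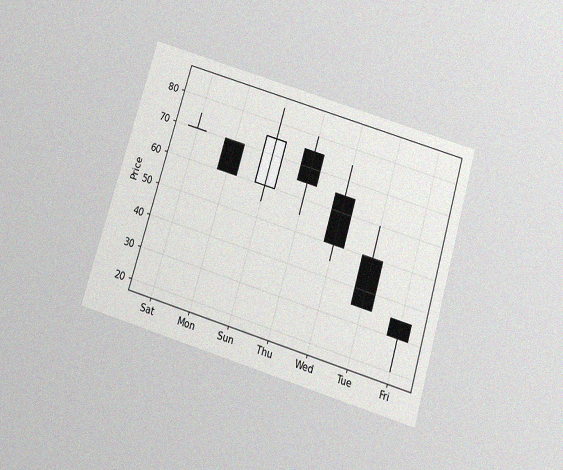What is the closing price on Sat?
The chart is tilted about 17° clockwise and viewed slightly from below, with some photo noise. The Sat candle closes at 70.

70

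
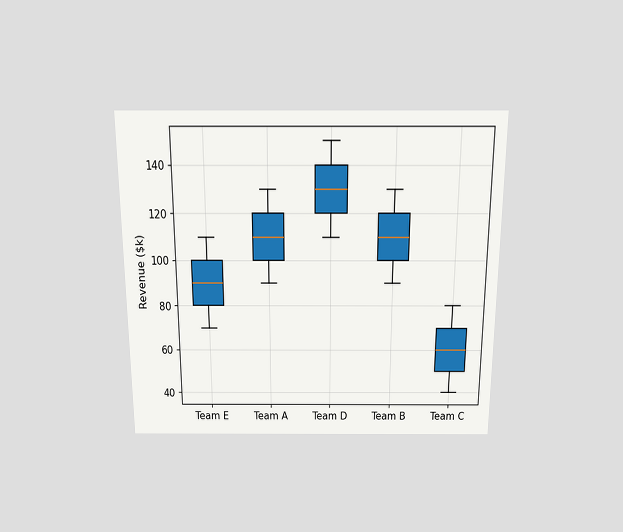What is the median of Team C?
The chart is viewed slightly from above. The median line in the Team C box sits at $60k.

$60k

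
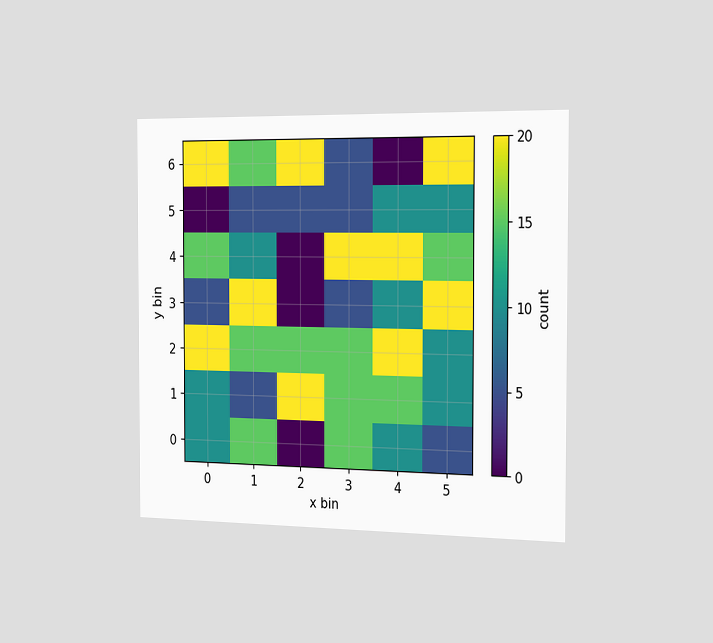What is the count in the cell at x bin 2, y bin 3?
0

The chart is viewed slightly from the right. Matching the cell (2, 3) against the colorbar gives 0.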